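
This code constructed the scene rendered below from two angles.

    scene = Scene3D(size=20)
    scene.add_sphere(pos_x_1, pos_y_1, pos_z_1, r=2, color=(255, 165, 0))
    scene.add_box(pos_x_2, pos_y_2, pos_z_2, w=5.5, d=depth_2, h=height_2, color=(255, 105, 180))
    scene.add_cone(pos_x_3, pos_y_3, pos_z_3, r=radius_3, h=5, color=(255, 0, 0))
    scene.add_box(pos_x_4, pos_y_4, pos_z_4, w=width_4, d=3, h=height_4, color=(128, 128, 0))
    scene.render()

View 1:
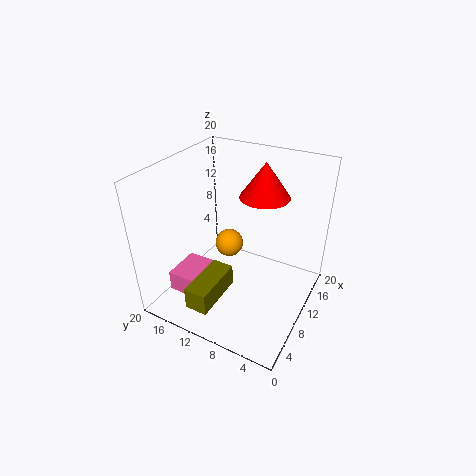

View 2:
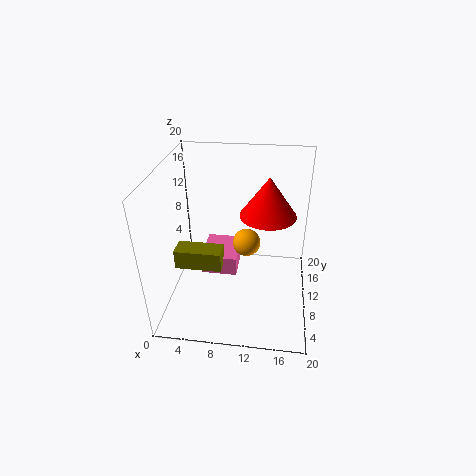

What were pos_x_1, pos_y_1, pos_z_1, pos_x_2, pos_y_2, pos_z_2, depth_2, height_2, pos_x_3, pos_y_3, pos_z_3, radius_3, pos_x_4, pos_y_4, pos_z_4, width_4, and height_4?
pos_x_1 = 11
pos_y_1 = 12
pos_z_1 = 8
pos_x_2 = 4
pos_y_2 = 11.5
pos_z_2 = 2
depth_2 = 6.5
height_2 = 3
pos_x_3 = 14
pos_y_3 = 8
pos_z_3 = 15
radius_3 = 3.5
pos_x_4 = 0.5
pos_y_4 = 9.5
pos_z_4 = 4
width_4 = 7
height_4 = 3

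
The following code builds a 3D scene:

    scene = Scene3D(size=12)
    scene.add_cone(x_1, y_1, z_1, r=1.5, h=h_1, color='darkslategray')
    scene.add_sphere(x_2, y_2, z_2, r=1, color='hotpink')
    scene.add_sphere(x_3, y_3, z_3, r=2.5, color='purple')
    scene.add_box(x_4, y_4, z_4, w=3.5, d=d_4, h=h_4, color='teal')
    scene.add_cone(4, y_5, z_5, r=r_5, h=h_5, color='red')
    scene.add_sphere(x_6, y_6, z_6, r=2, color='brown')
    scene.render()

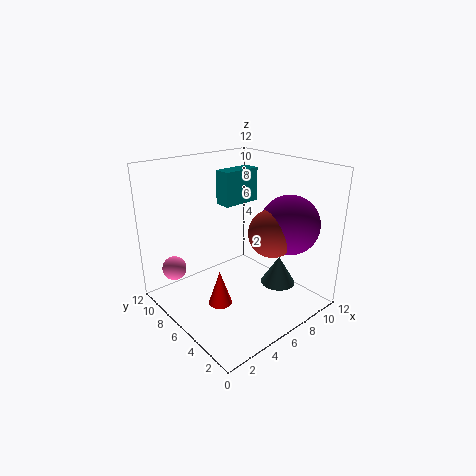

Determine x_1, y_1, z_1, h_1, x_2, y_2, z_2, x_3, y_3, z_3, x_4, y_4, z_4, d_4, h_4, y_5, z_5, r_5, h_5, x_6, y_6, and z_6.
x_1 = 9
y_1 = 4
z_1 = 1.5
h_1 = 2.5
x_2 = 1.5
y_2 = 9
z_2 = 3.5
x_3 = 9.5
y_3 = 3.5
z_3 = 7
x_4 = 6.5
y_4 = 8
z_4 = 8
d_4 = 1.5
h_4 = 3
y_5 = 6
z_5 = 0.5
r_5 = 1
h_5 = 3
x_6 = 8
y_6 = 4
z_6 = 6.5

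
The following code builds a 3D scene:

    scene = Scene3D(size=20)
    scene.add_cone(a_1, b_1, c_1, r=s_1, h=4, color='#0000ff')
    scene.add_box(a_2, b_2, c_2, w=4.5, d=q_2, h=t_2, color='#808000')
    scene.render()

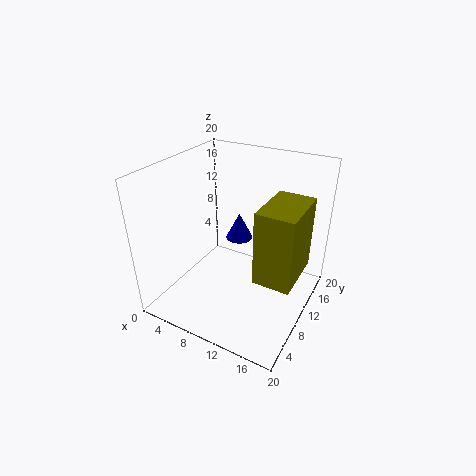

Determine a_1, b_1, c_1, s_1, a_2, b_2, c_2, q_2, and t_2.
a_1 = 8; b_1 = 14; c_1 = 7.5; s_1 = 2; a_2 = 15.5; b_2 = 3.5; c_2 = 9; q_2 = 7; t_2 = 9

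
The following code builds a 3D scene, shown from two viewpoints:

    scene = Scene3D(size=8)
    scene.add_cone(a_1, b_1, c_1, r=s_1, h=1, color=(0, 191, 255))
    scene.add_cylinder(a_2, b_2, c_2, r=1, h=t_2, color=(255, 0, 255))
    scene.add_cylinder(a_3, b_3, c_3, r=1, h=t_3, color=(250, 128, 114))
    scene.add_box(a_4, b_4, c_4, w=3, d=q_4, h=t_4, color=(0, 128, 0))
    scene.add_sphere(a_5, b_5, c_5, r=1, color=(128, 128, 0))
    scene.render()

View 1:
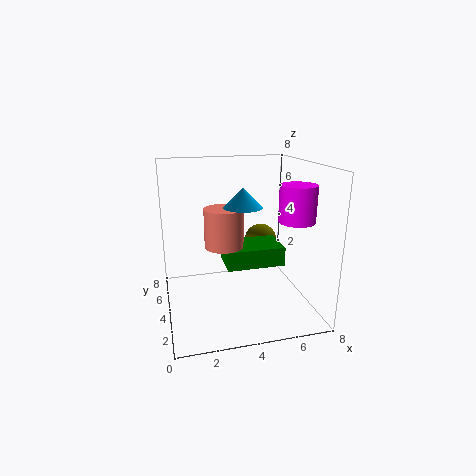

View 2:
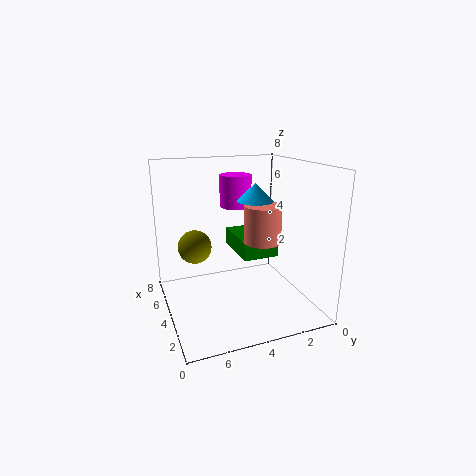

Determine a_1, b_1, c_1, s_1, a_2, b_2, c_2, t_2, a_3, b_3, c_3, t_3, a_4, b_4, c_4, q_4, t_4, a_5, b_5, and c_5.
a_1 = 4; b_1 = 3; c_1 = 6; s_1 = 1; a_2 = 7; b_2 = 3; c_2 = 5; t_2 = 2; a_3 = 3; b_3 = 3; c_3 = 4; t_3 = 2; a_4 = 3; b_4 = 2; c_4 = 3; q_4 = 2; t_4 = 1; a_5 = 6; b_5 = 6; c_5 = 3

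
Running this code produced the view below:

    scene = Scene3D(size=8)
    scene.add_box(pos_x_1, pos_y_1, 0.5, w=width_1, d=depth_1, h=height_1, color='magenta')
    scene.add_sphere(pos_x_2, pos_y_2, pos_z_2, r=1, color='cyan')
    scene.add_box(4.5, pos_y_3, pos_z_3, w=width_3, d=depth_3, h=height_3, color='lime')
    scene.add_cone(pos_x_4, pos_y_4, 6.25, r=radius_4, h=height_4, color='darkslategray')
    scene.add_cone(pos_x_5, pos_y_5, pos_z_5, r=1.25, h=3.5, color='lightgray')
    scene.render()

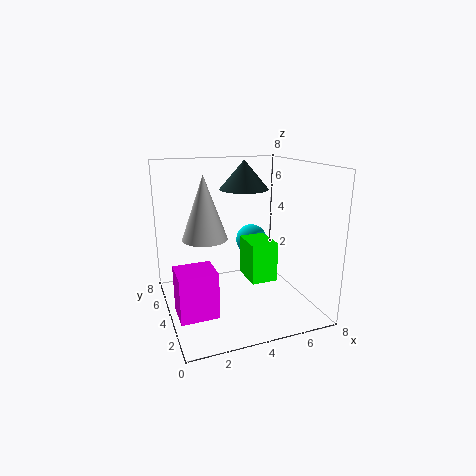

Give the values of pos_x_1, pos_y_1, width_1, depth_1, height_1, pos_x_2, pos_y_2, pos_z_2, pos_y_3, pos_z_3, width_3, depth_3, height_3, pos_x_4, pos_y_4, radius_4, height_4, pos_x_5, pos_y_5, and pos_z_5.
pos_x_1 = 0.25
pos_y_1 = 2
width_1 = 2
depth_1 = 1.75
height_1 = 2.5
pos_x_2 = 6
pos_y_2 = 6.75
pos_z_2 = 2.75
pos_y_3 = 3
pos_z_3 = 1.5
width_3 = 1.5
depth_3 = 2
height_3 = 2.25
pos_x_4 = 5.25
pos_y_4 = 6.25
radius_4 = 1.5
height_4 = 1.75
pos_x_5 = 2.25
pos_y_5 = 4.5
pos_z_5 = 4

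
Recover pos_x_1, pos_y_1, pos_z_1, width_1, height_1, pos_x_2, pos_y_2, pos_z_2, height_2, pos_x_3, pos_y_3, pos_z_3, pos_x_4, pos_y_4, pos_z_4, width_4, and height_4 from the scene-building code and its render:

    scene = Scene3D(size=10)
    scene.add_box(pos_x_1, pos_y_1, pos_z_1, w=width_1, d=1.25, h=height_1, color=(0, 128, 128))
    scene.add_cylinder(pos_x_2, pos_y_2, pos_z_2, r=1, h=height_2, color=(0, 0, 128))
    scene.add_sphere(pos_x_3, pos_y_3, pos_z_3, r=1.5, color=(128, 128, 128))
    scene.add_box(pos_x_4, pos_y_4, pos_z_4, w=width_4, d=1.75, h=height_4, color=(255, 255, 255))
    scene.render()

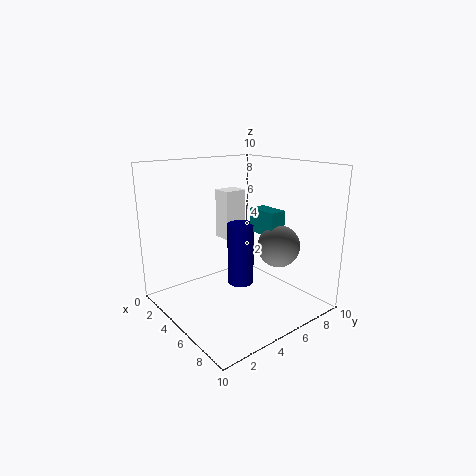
pos_x_1 = 4.25; pos_y_1 = 6.75; pos_z_1 = 5; width_1 = 2.25; height_1 = 1.75; pos_x_2 = 3.75; pos_y_2 = 6.25; pos_z_2 = 0.75; height_2 = 4.75; pos_x_3 = 6.5; pos_y_3 = 7.5; pos_z_3 = 4.25; pos_x_4 = 1.25; pos_y_4 = 5.75; pos_z_4 = 4; width_4 = 1.5; height_4 = 3.75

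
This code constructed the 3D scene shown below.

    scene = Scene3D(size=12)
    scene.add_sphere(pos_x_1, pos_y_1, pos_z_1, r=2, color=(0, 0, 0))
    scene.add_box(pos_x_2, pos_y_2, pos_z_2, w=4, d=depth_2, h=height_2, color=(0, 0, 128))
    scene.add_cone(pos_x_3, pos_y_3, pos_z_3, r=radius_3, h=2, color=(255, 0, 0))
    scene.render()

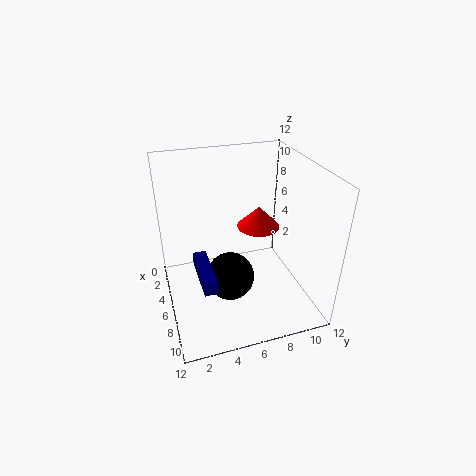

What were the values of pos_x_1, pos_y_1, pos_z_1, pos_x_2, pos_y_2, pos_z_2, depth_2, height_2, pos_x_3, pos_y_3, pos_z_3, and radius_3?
pos_x_1 = 7
pos_y_1 = 5
pos_z_1 = 3
pos_x_2 = 7
pos_y_2 = 2
pos_z_2 = 5
depth_2 = 1
height_2 = 1
pos_x_3 = 3
pos_y_3 = 9
pos_z_3 = 5
radius_3 = 2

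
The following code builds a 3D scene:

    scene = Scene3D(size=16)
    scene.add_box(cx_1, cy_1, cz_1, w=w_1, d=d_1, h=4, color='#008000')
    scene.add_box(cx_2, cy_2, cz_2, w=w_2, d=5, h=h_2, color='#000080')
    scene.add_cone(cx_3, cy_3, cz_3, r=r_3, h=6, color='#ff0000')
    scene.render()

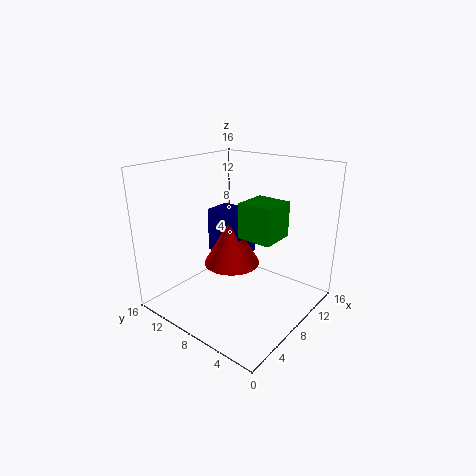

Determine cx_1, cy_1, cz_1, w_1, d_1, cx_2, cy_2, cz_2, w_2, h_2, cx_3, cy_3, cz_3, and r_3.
cx_1 = 8; cy_1 = 4; cz_1 = 8; w_1 = 4; d_1 = 4; cx_2 = 10; cy_2 = 9.5; cz_2 = 4; w_2 = 3.5; h_2 = 5.5; cx_3 = 10.5; cy_3 = 11; cz_3 = 3; r_3 = 3.5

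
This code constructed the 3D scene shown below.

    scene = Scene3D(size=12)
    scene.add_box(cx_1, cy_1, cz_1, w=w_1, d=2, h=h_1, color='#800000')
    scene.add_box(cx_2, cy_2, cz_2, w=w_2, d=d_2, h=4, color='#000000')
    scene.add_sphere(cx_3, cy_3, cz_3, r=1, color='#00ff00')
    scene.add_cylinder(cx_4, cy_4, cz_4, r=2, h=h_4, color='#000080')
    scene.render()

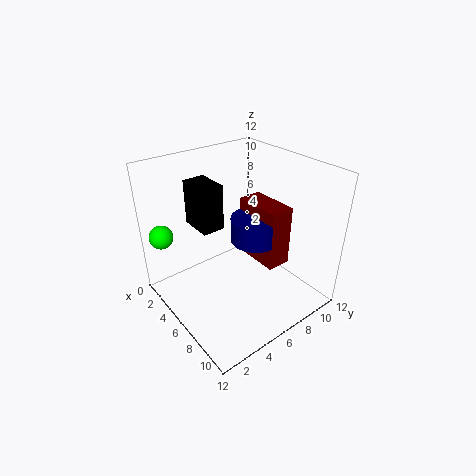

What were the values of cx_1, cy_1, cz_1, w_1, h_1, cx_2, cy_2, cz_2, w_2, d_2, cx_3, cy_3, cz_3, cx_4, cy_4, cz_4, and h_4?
cx_1 = 5; cy_1 = 7; cz_1 = 4; w_1 = 4; h_1 = 5; cx_2 = 1; cy_2 = 4; cz_2 = 6; w_2 = 3; d_2 = 2; cx_3 = 2; cy_3 = 1; cz_3 = 6; cx_4 = 7; cy_4 = 7; cz_4 = 6; h_4 = 2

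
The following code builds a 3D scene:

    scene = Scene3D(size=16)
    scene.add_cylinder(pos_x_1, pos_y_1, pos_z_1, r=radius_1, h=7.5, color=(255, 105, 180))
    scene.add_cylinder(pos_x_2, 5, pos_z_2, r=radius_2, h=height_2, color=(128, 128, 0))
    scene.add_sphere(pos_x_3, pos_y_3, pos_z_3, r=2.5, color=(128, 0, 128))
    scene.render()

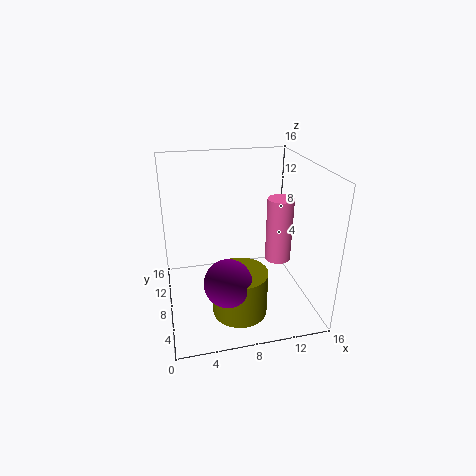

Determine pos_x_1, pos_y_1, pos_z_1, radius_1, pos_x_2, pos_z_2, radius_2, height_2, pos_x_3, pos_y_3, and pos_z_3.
pos_x_1 = 13, pos_y_1 = 8.5, pos_z_1 = 4.5, radius_1 = 1.5, pos_x_2 = 7.5, pos_z_2 = 0.5, radius_2 = 3, height_2 = 5, pos_x_3 = 6, pos_y_3 = 4, pos_z_3 = 5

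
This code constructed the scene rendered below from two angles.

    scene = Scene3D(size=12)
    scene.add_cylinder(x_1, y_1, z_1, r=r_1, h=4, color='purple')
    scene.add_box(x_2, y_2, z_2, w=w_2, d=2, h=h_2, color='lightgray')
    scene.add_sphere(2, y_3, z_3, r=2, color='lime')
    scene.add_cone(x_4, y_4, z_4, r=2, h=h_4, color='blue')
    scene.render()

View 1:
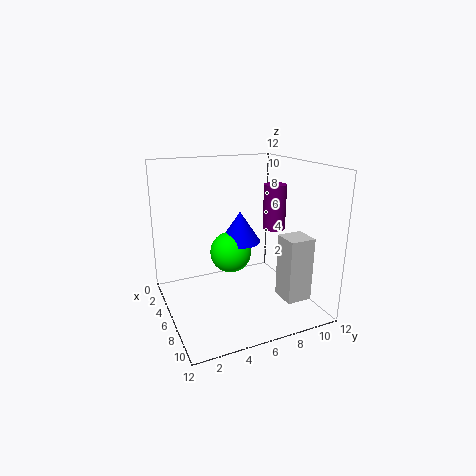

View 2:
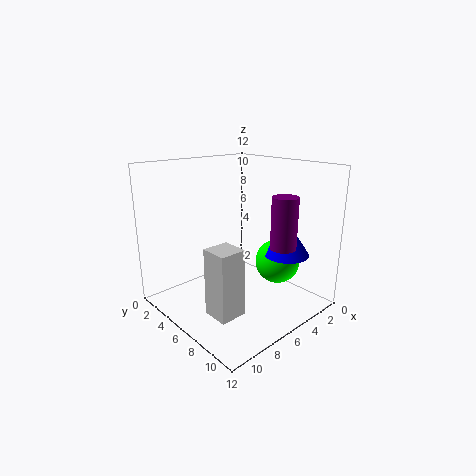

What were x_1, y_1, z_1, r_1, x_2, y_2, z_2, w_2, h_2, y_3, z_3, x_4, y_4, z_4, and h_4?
x_1 = 5, y_1 = 10, z_1 = 6, r_1 = 1, x_2 = 9, y_2 = 8, z_2 = 2, w_2 = 2, h_2 = 5, y_3 = 7, z_3 = 3, x_4 = 2, y_4 = 8, z_4 = 4, h_4 = 3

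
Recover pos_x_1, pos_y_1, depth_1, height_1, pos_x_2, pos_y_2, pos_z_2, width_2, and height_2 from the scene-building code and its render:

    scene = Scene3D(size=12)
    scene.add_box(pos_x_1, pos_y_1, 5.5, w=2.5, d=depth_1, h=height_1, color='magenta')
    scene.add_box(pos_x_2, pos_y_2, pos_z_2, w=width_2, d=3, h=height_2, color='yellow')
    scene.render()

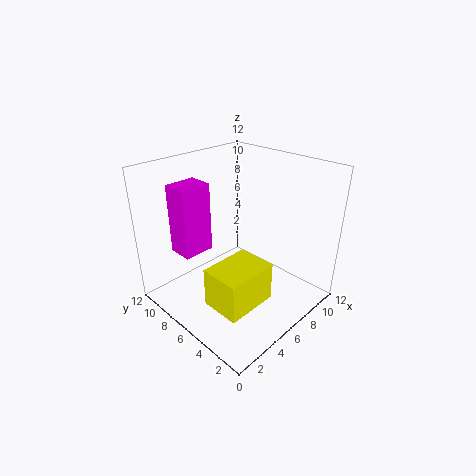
pos_x_1 = 1.5, pos_y_1 = 7, depth_1 = 2, height_1 = 5.5, pos_x_2 = 1, pos_y_2 = 1.5, pos_z_2 = 3, width_2 = 4, height_2 = 3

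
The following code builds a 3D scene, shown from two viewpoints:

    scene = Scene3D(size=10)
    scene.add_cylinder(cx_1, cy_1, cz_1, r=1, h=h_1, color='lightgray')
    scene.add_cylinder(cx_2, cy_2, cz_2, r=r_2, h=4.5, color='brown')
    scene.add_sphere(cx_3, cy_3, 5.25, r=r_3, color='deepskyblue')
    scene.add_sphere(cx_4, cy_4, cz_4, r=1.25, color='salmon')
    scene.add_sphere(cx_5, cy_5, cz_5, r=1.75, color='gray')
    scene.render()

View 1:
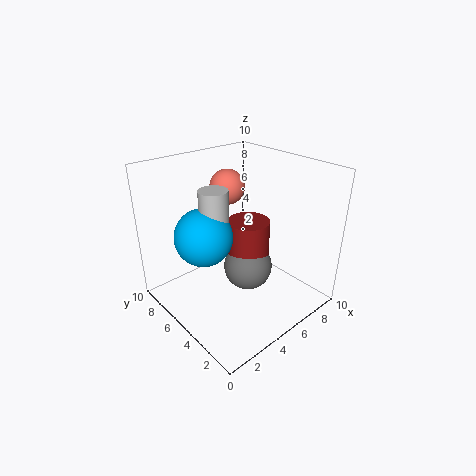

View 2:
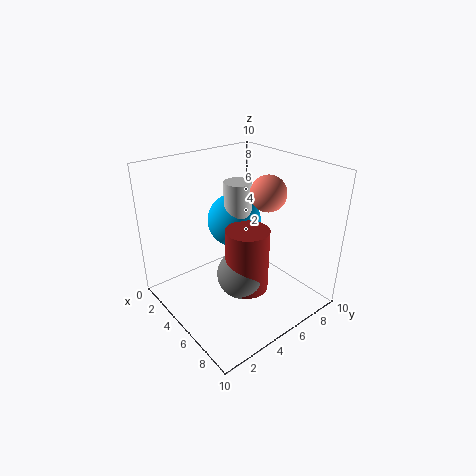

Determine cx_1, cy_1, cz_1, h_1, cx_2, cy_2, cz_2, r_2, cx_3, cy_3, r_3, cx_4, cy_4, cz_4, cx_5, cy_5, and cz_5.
cx_1 = 3.75, cy_1 = 6, cz_1 = 5, h_1 = 3.5, cx_2 = 6, cy_2 = 5, cz_2 = 1.5, r_2 = 1.5, cx_3 = 3, cy_3 = 6.25, r_3 = 2, cx_4 = 5.75, cy_4 = 7, cz_4 = 8, cx_5 = 5.75, cy_5 = 4.75, cz_5 = 2.5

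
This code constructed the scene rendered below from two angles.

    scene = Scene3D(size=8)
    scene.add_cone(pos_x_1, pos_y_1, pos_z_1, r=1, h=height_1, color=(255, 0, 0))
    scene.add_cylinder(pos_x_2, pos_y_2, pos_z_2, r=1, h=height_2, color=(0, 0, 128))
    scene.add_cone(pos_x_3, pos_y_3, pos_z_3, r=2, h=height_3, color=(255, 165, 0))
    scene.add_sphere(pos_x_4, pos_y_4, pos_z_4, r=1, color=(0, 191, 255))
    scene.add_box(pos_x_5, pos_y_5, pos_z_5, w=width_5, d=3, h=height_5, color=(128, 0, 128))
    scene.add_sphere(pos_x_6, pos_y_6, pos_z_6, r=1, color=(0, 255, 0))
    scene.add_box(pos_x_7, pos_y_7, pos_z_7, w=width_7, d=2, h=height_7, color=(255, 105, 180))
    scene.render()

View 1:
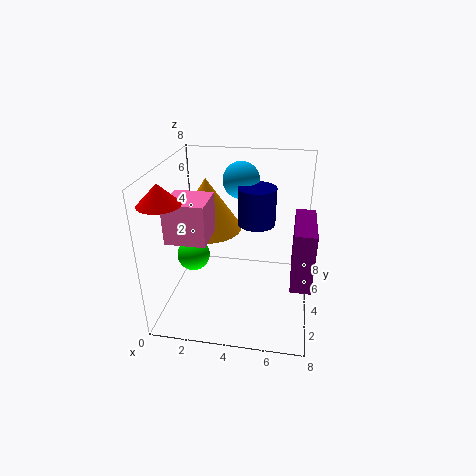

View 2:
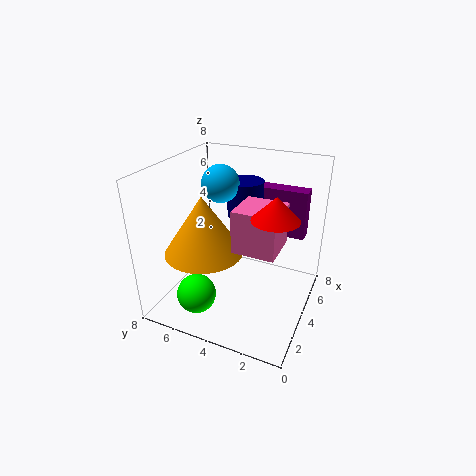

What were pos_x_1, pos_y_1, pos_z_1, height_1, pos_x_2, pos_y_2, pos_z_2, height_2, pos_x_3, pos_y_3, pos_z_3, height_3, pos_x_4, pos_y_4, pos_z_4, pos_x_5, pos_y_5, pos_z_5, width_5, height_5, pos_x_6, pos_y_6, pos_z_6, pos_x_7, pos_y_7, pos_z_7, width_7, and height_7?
pos_x_1 = 1
pos_y_1 = 1
pos_z_1 = 7
height_1 = 1
pos_x_2 = 5
pos_y_2 = 4
pos_z_2 = 5
height_2 = 2
pos_x_3 = 2
pos_y_3 = 5
pos_z_3 = 4
height_3 = 3
pos_x_4 = 4
pos_y_4 = 5
pos_z_4 = 7
pos_x_5 = 7
pos_y_5 = 1
pos_z_5 = 3
width_5 = 1
height_5 = 3
pos_x_6 = 1
pos_y_6 = 5
pos_z_6 = 2
pos_x_7 = 1
pos_y_7 = 1
pos_z_7 = 5
width_7 = 2
height_7 = 2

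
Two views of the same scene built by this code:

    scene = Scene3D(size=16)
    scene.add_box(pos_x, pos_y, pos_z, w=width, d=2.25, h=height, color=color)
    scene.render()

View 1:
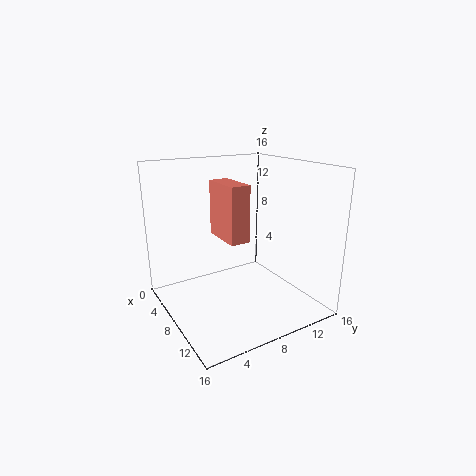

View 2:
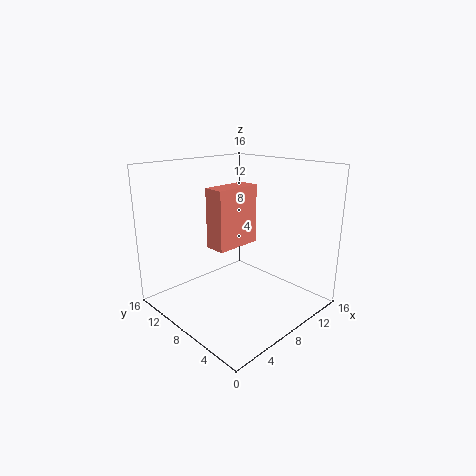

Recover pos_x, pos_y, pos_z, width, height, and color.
pos_x = 4.25
pos_y = 6.5
pos_z = 7.75
width = 5
height = 6.25
color = 'salmon'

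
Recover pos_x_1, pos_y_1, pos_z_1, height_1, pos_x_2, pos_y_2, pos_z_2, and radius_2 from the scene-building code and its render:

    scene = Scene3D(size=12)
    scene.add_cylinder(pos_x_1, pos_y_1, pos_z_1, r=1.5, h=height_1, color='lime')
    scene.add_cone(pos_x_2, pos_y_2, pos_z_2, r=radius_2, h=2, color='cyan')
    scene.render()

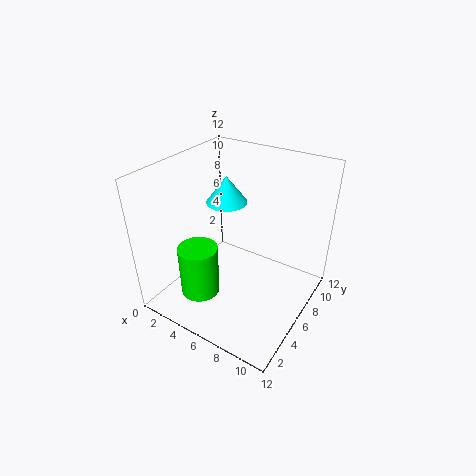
pos_x_1 = 5, pos_y_1 = 2, pos_z_1 = 3, height_1 = 4, pos_x_2 = 6, pos_y_2 = 4.5, pos_z_2 = 10, radius_2 = 1.5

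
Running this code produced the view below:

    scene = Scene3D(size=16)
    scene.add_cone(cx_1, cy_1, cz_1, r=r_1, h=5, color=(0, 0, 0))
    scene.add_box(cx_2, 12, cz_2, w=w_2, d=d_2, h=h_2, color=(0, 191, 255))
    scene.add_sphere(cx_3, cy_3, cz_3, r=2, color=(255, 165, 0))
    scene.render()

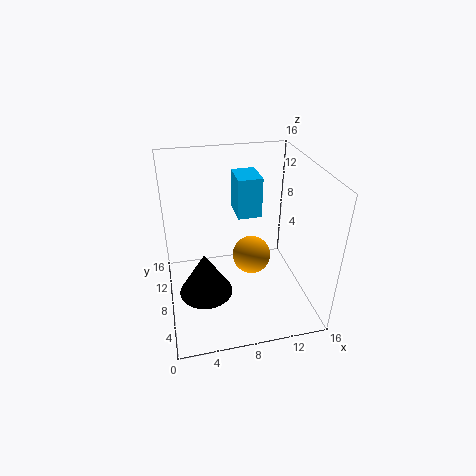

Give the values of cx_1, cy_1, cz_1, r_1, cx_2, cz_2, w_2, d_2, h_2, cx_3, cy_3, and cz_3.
cx_1 = 4; cy_1 = 7; cz_1 = 2; r_1 = 3; cx_2 = 9; cz_2 = 8; w_2 = 3; d_2 = 4; h_2 = 5; cx_3 = 9; cy_3 = 6; cz_3 = 7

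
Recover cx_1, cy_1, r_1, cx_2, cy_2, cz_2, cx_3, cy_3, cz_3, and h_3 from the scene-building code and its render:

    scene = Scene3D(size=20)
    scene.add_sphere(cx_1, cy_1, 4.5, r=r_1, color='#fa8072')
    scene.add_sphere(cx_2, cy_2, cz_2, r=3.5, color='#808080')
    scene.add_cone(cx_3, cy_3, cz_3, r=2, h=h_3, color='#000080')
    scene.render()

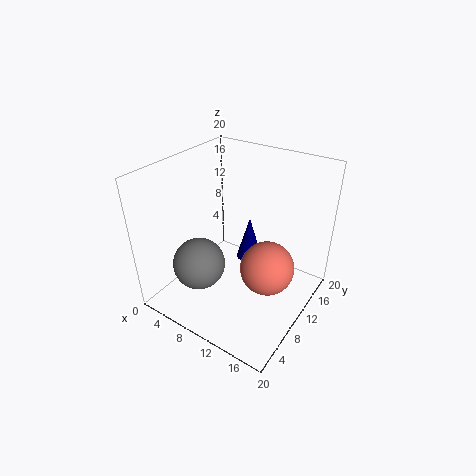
cx_1 = 13.5; cy_1 = 12.5; r_1 = 4; cx_2 = 7; cy_2 = 5; cz_2 = 7.5; cx_3 = 8.5; cy_3 = 15.5; cz_3 = 3; h_3 = 7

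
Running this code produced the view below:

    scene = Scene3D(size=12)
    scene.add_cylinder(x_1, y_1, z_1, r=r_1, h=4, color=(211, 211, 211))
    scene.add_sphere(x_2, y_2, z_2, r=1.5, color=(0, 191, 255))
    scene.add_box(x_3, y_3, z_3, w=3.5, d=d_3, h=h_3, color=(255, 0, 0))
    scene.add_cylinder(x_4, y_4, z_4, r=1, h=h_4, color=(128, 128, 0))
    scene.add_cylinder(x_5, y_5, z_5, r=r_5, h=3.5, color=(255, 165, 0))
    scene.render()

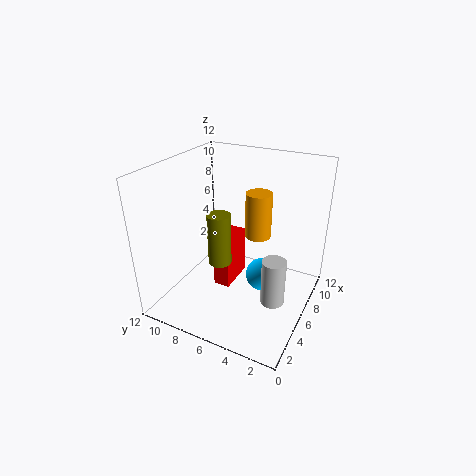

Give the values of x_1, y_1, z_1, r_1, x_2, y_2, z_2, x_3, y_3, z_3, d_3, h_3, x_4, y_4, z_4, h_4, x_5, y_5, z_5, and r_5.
x_1 = 5.5; y_1 = 2.5; z_1 = 1; r_1 = 1; x_2 = 8; y_2 = 4.5; z_2 = 1.5; x_3 = 6; y_3 = 7; z_3 = 0.5; d_3 = 1.5; h_3 = 4.5; x_4 = 5.5; y_4 = 7.5; z_4 = 3.5; h_4 = 4.5; x_5 = 5.5; y_5 = 4; z_5 = 7; r_5 = 1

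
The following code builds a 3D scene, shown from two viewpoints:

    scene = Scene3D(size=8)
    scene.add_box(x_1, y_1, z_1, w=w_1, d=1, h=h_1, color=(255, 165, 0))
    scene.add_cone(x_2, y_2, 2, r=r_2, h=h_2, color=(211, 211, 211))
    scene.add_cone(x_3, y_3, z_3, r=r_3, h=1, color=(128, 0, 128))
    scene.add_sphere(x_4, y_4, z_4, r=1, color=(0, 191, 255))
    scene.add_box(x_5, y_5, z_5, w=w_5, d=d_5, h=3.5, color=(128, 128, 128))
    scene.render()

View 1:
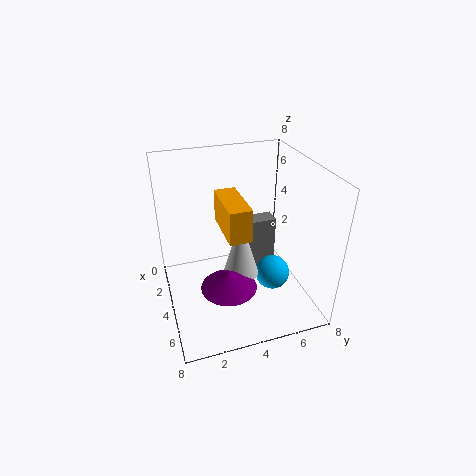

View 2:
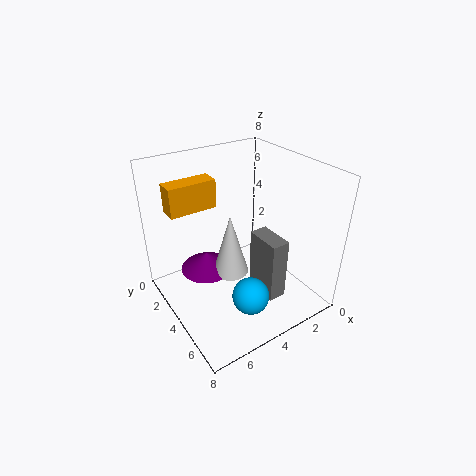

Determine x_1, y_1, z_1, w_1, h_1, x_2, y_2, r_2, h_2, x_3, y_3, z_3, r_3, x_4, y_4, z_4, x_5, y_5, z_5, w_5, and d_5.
x_1 = 5, y_1 = 2.5, z_1 = 6, w_1 = 2.5, h_1 = 1.5, x_2 = 4.5, y_2 = 4, r_2 = 1, h_2 = 3.5, x_3 = 5.5, y_3 = 3, z_3 = 2, r_3 = 1.5, x_4 = 4.5, y_4 = 6, z_4 = 1.5, x_5 = 2.5, y_5 = 4.5, z_5 = 1, w_5 = 1, d_5 = 2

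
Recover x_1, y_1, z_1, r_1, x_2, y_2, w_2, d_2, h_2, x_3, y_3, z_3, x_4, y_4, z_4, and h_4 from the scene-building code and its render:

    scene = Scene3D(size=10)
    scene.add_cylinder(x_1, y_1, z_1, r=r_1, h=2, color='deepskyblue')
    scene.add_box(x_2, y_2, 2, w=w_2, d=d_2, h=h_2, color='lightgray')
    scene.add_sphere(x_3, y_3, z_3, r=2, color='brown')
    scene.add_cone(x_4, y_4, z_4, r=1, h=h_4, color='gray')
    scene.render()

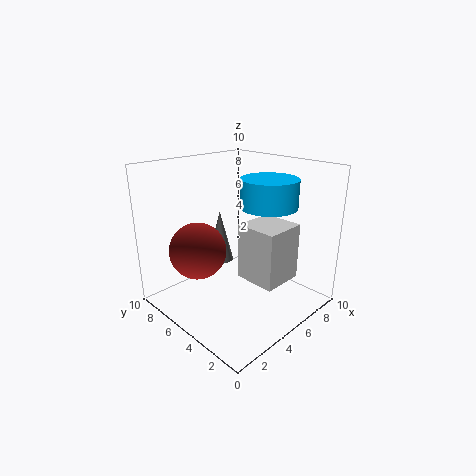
x_1 = 7, y_1 = 4, z_1 = 7, r_1 = 2, x_2 = 5, y_2 = 2, w_2 = 3, d_2 = 3, h_2 = 4, x_3 = 3, y_3 = 7, z_3 = 4, x_4 = 6, y_4 = 8, z_4 = 2, h_4 = 4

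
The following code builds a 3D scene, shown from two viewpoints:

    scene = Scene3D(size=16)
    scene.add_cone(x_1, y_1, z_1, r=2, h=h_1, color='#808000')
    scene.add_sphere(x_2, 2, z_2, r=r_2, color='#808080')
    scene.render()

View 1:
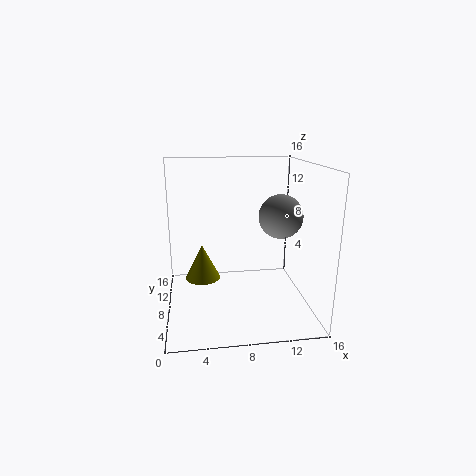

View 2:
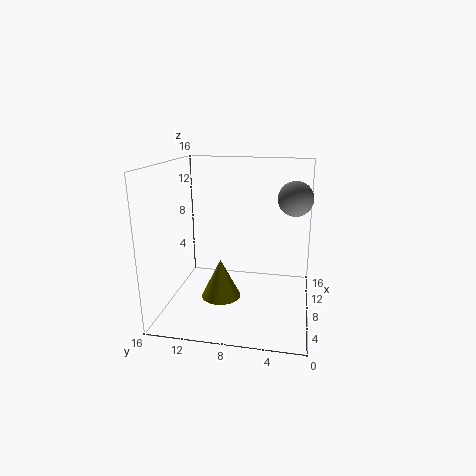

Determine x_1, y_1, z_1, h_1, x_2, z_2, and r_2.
x_1 = 4
y_1 = 9
z_1 = 3
h_1 = 4
x_2 = 11
z_2 = 12
r_2 = 2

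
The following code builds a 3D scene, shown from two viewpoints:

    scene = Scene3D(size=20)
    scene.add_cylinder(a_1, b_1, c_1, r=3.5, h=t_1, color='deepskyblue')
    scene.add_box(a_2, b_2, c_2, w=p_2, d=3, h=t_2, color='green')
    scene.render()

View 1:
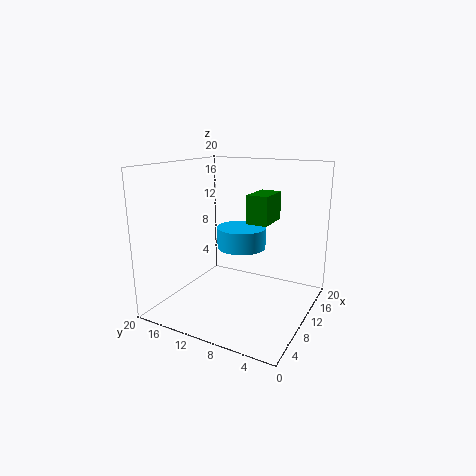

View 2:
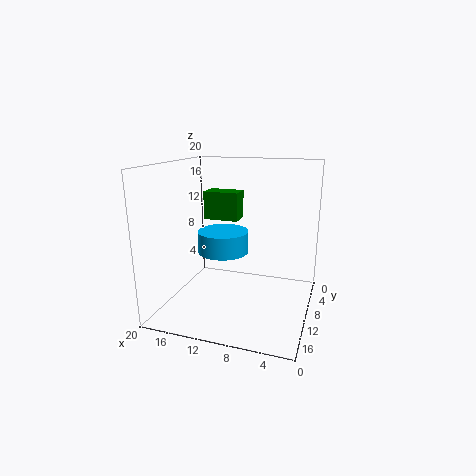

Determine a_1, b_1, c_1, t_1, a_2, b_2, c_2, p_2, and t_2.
a_1 = 12, b_1 = 10.5, c_1 = 8, t_1 = 3, a_2 = 10.5, b_2 = 6, c_2 = 12, p_2 = 5, t_2 = 4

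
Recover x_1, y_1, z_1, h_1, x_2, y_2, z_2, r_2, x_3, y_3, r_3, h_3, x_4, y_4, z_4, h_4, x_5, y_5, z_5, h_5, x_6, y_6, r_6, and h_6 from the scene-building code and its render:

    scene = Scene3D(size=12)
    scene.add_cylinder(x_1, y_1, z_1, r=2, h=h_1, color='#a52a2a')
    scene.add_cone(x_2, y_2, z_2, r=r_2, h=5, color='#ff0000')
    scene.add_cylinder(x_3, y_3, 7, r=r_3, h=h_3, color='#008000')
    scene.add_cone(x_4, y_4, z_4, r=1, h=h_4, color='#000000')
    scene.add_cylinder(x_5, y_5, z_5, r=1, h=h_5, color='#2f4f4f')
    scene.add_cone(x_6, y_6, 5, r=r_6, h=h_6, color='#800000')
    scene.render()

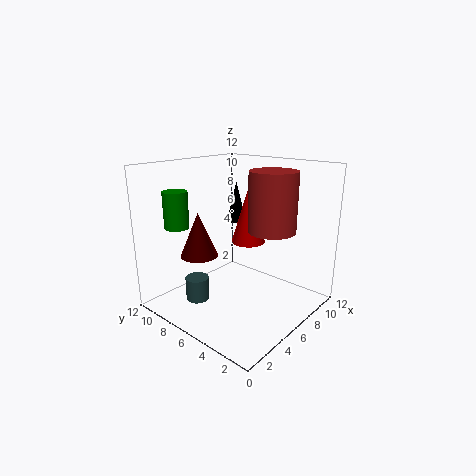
x_1 = 8, y_1 = 4, z_1 = 6.5, h_1 = 5, x_2 = 8, y_2 = 6.5, z_2 = 5, r_2 = 1.5, x_3 = 2.5, y_3 = 9.5, r_3 = 1, h_3 = 3, x_4 = 11, y_4 = 10.5, z_4 = 5.5, h_4 = 4, x_5 = 3.5, y_5 = 8.5, z_5 = 0.5, h_5 = 2, x_6 = 3, y_6 = 7.5, r_6 = 1.5, h_6 = 3.5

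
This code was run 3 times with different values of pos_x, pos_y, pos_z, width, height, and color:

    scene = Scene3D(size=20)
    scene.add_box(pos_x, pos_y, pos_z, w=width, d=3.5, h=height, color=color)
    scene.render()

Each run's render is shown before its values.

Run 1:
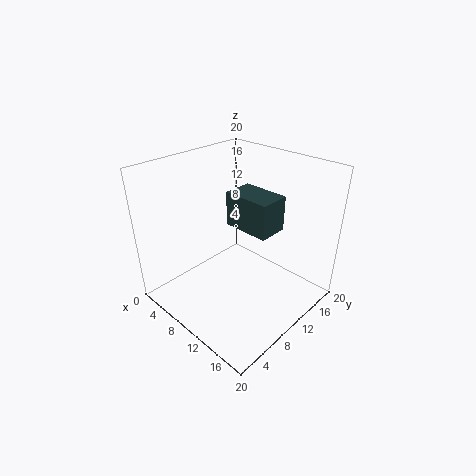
pos_x = 12.5; pos_y = 5.5; pos_z = 15; width = 5.5; height = 4; color = 'darkslategray'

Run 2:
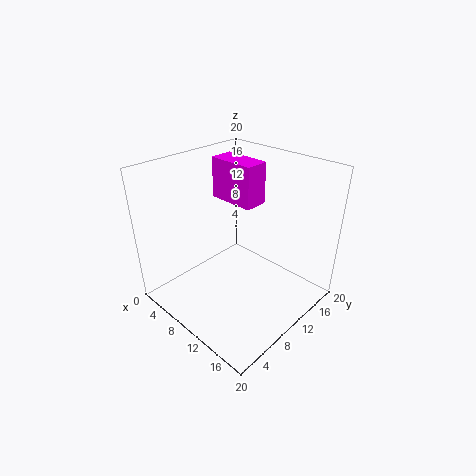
pos_x = 3; pos_y = 12; pos_z = 13.5; width = 7; height = 6; color = 'magenta'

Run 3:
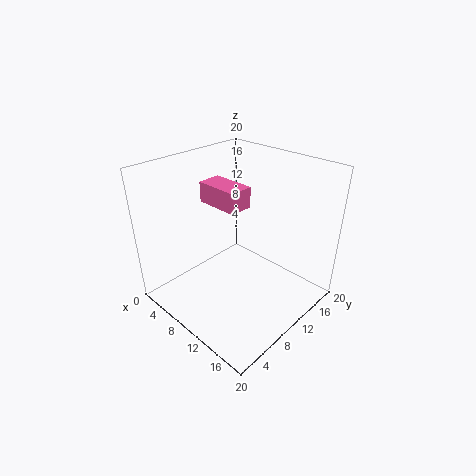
pos_x = 3; pos_y = 9.5; pos_z = 13.5; width = 6.5; height = 3; color = 'hotpink'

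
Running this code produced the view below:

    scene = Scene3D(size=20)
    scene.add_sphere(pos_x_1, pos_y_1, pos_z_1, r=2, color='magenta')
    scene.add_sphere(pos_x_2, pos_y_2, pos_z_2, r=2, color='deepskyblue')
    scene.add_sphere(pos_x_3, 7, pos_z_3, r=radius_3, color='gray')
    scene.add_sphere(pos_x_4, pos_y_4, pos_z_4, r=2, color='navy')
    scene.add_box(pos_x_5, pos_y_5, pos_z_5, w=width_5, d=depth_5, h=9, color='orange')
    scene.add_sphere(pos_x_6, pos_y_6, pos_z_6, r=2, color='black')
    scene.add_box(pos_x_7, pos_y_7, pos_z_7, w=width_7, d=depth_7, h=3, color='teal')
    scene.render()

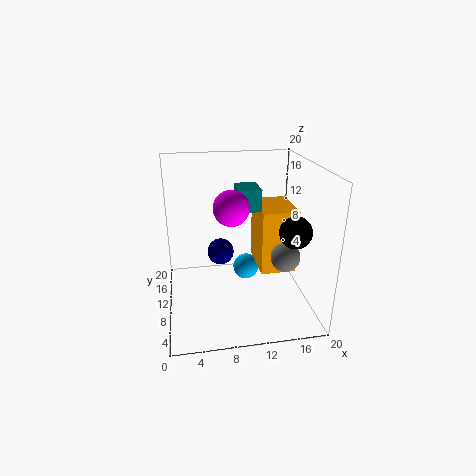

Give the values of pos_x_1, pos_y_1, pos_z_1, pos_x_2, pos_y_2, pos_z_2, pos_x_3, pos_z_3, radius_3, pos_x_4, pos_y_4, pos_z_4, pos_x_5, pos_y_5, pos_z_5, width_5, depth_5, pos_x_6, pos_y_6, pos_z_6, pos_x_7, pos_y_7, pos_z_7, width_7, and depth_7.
pos_x_1 = 8, pos_y_1 = 3, pos_z_1 = 17, pos_x_2 = 12, pos_y_2 = 14, pos_z_2 = 3, pos_x_3 = 16, pos_z_3 = 8, radius_3 = 2, pos_x_4 = 8, pos_y_4 = 14, pos_z_4 = 6, pos_x_5 = 13, pos_y_5 = 8, pos_z_5 = 5, width_5 = 5, depth_5 = 7, pos_x_6 = 16, pos_y_6 = 4, pos_z_6 = 13, pos_x_7 = 10, pos_y_7 = 9, pos_z_7 = 14, width_7 = 3, depth_7 = 4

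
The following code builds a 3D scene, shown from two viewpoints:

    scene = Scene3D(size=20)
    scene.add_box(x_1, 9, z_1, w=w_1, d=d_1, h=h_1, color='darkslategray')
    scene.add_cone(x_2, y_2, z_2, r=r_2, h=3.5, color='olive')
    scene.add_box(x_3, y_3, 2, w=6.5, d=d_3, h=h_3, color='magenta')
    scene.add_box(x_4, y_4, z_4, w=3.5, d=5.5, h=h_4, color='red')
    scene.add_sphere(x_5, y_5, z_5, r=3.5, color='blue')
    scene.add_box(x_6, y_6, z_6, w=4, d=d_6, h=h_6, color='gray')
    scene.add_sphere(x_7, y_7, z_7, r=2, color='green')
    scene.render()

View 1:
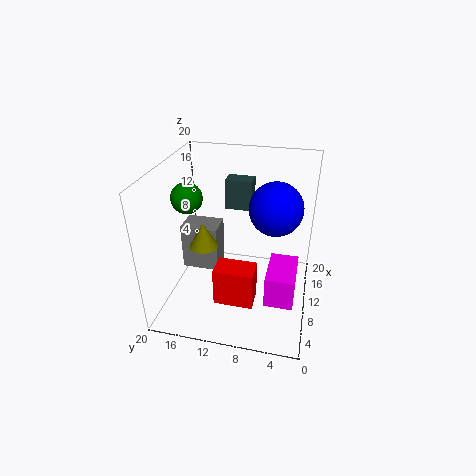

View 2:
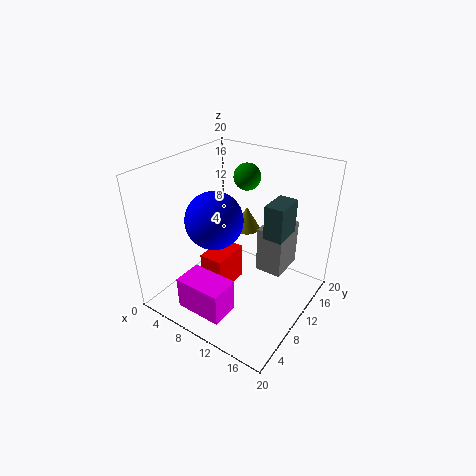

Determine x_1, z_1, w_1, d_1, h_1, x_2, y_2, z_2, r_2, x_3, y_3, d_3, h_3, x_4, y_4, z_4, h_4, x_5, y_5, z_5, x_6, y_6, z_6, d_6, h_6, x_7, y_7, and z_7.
x_1 = 14.5; z_1 = 12; w_1 = 2.5; d_1 = 4; h_1 = 4.5; x_2 = 8.5; y_2 = 14.5; z_2 = 9; r_2 = 2; x_3 = 6; y_3 = 1.5; d_3 = 4; h_3 = 4.5; x_4 = 5.5; y_4 = 7; z_4 = 1.5; h_4 = 5.5; x_5 = 10; y_5 = 5; z_5 = 15; x_6 = 11; y_6 = 13.5; z_6 = 3; d_6 = 5.5; h_6 = 7; x_7 = 7.5; y_7 = 16; z_7 = 16.5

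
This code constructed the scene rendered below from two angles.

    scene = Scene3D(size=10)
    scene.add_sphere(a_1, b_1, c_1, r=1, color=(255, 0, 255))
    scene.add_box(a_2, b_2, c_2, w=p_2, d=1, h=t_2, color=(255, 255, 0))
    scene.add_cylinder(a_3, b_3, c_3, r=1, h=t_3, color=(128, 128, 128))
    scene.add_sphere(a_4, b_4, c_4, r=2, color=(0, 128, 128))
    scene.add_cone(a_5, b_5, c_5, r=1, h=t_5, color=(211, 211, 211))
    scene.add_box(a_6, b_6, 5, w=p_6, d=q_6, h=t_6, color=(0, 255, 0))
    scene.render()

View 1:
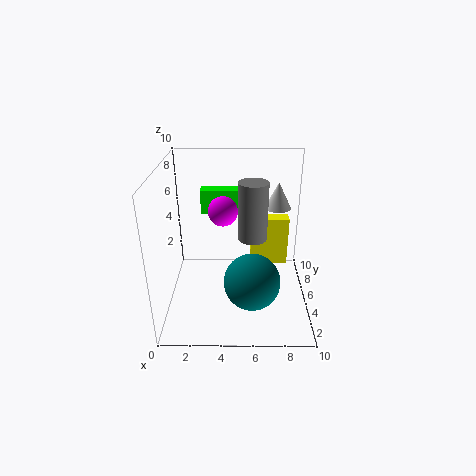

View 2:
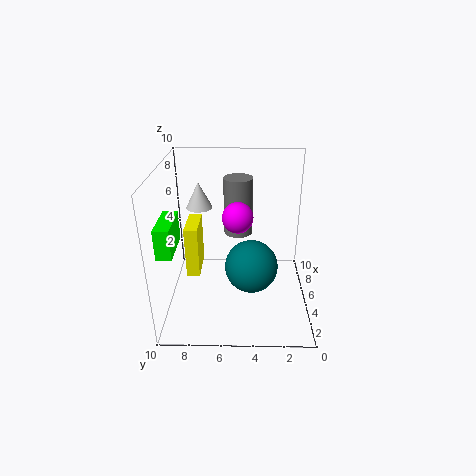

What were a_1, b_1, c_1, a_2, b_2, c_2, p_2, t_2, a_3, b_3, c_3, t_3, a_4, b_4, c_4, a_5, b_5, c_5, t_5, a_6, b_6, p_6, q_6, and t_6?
a_1 = 4
b_1 = 5
c_1 = 7
a_2 = 6
b_2 = 8
c_2 = 1
p_2 = 3
t_2 = 4
a_3 = 6
b_3 = 5
c_3 = 5
t_3 = 4
a_4 = 6
b_4 = 4
c_4 = 2
a_5 = 8
b_5 = 8
c_5 = 6
t_5 = 2
a_6 = 2
b_6 = 9
p_6 = 3
q_6 = 1
t_6 = 2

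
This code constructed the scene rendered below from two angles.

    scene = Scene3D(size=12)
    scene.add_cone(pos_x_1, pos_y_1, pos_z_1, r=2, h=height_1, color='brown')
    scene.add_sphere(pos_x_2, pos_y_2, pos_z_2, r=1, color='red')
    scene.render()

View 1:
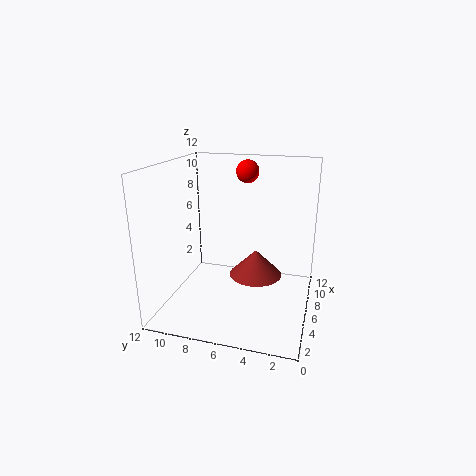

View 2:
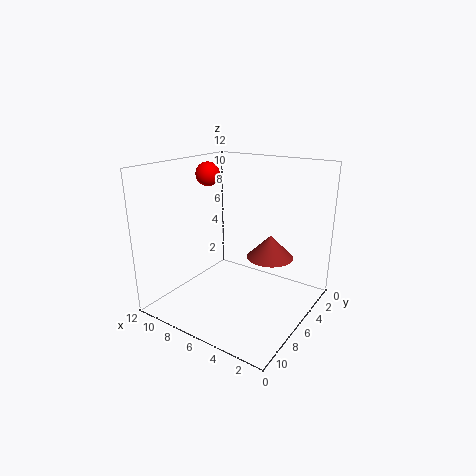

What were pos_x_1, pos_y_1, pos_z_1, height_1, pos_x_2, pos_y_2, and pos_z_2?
pos_x_1 = 4
pos_y_1 = 4
pos_z_1 = 4
height_1 = 2
pos_x_2 = 9
pos_y_2 = 6
pos_z_2 = 11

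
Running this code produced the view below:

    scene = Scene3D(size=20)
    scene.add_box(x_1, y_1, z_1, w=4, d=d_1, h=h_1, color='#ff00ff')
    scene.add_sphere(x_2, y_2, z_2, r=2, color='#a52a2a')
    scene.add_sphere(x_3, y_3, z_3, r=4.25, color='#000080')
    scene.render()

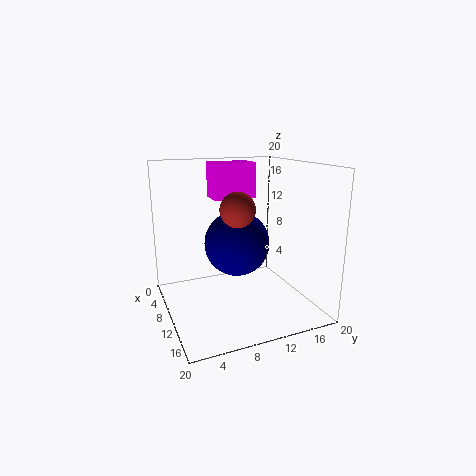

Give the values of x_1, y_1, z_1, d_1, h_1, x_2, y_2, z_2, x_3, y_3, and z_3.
x_1 = 4.25, y_1 = 7.5, z_1 = 15, d_1 = 6, h_1 = 5, x_2 = 17, y_2 = 7, z_2 = 15.75, x_3 = 12, y_3 = 9, z_3 = 10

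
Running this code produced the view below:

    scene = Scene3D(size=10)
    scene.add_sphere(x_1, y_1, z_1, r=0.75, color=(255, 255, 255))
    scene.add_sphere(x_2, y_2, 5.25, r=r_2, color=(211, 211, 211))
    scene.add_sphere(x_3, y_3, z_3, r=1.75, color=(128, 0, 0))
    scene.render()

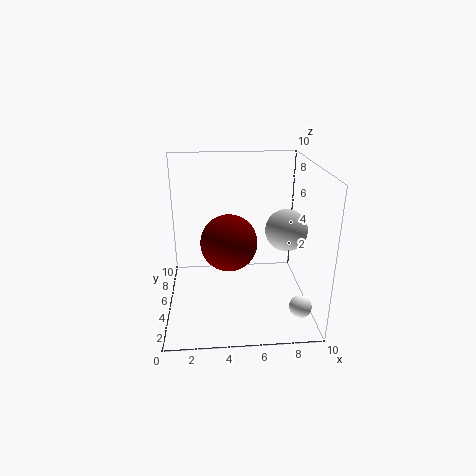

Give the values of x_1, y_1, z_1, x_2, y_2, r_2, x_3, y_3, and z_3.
x_1 = 9
y_1 = 2.25
z_1 = 1
x_2 = 8.5
y_2 = 5.5
r_2 = 1.5
x_3 = 4.25
y_3 = 2.75
z_3 = 5.75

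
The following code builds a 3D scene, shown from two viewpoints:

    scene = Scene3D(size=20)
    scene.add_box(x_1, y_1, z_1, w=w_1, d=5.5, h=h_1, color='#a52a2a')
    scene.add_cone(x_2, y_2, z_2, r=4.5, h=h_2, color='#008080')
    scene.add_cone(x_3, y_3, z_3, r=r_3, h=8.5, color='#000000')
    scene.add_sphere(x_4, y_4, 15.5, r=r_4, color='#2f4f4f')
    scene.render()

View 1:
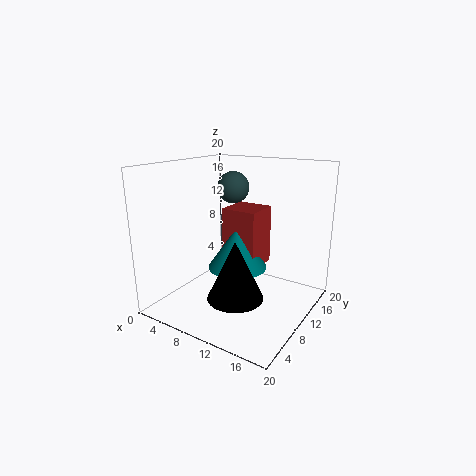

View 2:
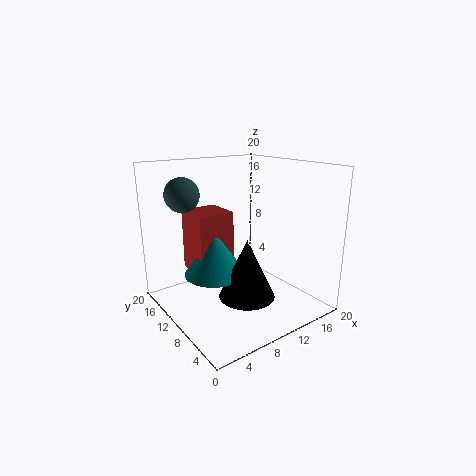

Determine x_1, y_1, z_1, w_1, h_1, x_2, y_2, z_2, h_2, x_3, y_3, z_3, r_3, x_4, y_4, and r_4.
x_1 = 5.5, y_1 = 12.5, z_1 = 4, w_1 = 5.5, h_1 = 9, x_2 = 8, y_2 = 13, z_2 = 4, h_2 = 6.5, x_3 = 10.5, y_3 = 8.5, z_3 = 1.5, r_3 = 4, x_4 = 5, y_4 = 16.5, r_4 = 2.5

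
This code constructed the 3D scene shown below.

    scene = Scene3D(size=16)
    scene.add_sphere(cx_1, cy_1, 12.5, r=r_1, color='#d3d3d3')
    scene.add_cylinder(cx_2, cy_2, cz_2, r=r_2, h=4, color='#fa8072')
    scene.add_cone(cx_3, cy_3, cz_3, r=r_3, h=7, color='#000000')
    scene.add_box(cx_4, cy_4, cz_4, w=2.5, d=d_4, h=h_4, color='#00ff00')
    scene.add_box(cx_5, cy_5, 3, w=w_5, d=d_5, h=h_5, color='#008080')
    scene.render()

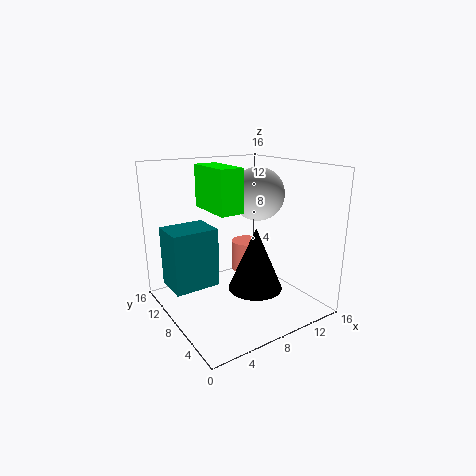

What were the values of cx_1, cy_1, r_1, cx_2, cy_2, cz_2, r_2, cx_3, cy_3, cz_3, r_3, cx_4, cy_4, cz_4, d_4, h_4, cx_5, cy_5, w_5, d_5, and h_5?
cx_1 = 11
cy_1 = 8.5
r_1 = 3
cx_2 = 13
cy_2 = 13.5
cz_2 = 1
r_2 = 2
cx_3 = 9
cy_3 = 6
cz_3 = 2.5
r_3 = 3
cx_4 = 4.5
cy_4 = 5.5
cz_4 = 11.5
d_4 = 5.5
h_4 = 4.5
cx_5 = 0.5
cy_5 = 8
w_5 = 5
d_5 = 4
h_5 = 6.5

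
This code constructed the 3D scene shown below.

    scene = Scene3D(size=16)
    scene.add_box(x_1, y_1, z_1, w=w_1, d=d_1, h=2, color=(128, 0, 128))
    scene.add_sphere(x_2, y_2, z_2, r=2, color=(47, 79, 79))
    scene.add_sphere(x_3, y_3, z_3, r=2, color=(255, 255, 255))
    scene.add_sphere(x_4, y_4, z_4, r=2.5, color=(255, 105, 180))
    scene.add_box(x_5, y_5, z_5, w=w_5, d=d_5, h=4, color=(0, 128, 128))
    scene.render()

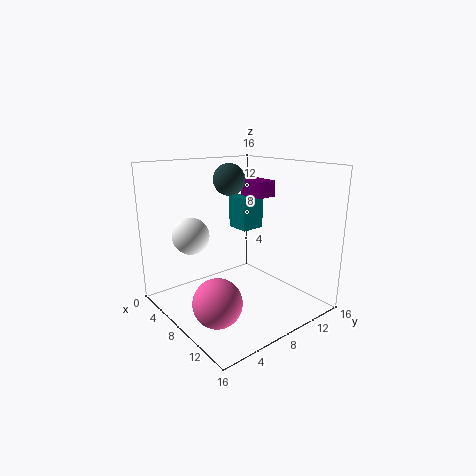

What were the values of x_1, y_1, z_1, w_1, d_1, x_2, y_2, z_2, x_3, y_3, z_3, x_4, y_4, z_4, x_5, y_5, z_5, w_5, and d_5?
x_1 = 3, y_1 = 12.5, z_1 = 11.5, w_1 = 3.5, d_1 = 2.5, x_2 = 2.5, y_2 = 11, z_2 = 13.5, x_3 = 5.5, y_3 = 3.5, z_3 = 8.5, x_4 = 11, y_4 = 3, z_4 = 3, x_5 = 2.5, y_5 = 11, z_5 = 7.5, w_5 = 3, d_5 = 3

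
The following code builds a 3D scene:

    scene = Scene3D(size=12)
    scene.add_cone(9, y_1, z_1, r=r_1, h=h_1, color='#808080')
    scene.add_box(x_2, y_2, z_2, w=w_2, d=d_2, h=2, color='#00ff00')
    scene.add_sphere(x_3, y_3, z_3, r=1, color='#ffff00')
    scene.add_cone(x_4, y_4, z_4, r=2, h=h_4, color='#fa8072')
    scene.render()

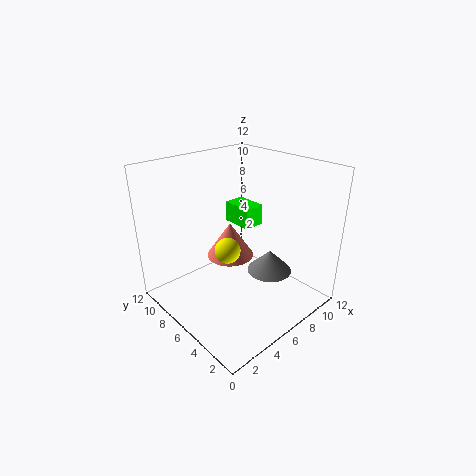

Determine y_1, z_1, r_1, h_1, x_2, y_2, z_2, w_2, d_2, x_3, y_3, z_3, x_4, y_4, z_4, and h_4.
y_1 = 5, z_1 = 2, r_1 = 2, h_1 = 2, x_2 = 9, y_2 = 8, z_2 = 5, w_2 = 2, d_2 = 3, x_3 = 4, y_3 = 5, z_3 = 6, x_4 = 6, y_4 = 7, z_4 = 4, h_4 = 3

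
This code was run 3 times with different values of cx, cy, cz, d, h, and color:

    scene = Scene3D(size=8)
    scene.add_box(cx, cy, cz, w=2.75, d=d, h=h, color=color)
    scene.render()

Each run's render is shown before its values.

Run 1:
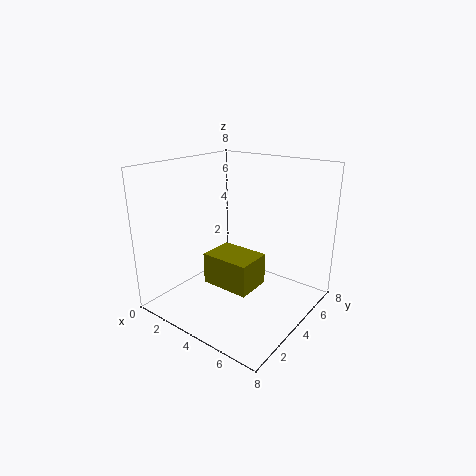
cx = 2.75
cy = 2.5
cz = 1.5
d = 2
h = 1.75
color = 'olive'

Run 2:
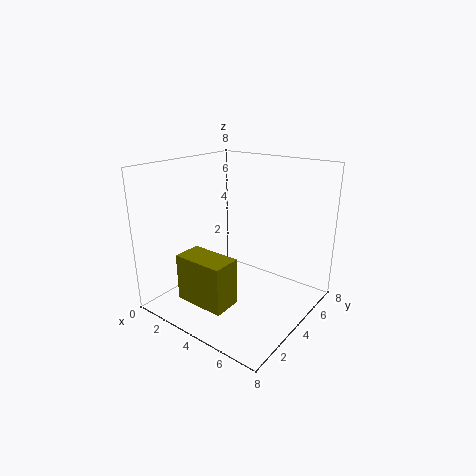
cx = 2.5
cy = 0.75
cz = 1.25
d = 1.5
h = 2.5
color = 'olive'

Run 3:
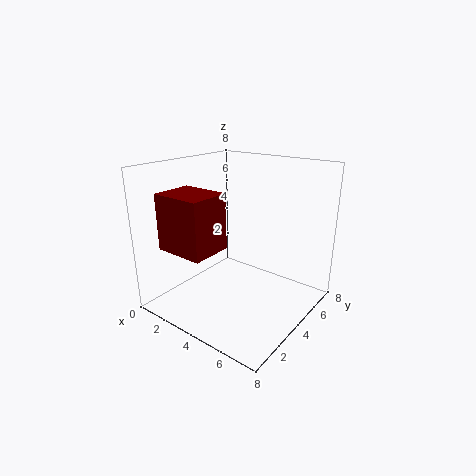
cx = 1.25
cy = 0.75
cz = 3.75
d = 2.25
h = 3
color = 'maroon'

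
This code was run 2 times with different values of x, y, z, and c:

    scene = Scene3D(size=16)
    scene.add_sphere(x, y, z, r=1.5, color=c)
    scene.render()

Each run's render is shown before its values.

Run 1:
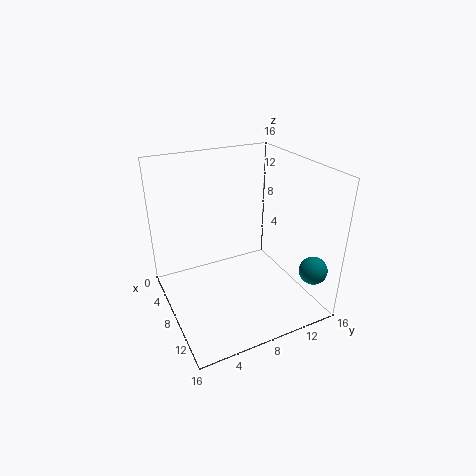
x = 14
y = 14
z = 5.5
c = 'teal'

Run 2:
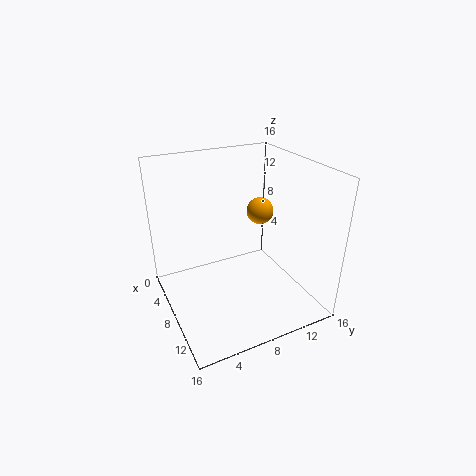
x = 7.5
y = 11
z = 10.5
c = 'orange'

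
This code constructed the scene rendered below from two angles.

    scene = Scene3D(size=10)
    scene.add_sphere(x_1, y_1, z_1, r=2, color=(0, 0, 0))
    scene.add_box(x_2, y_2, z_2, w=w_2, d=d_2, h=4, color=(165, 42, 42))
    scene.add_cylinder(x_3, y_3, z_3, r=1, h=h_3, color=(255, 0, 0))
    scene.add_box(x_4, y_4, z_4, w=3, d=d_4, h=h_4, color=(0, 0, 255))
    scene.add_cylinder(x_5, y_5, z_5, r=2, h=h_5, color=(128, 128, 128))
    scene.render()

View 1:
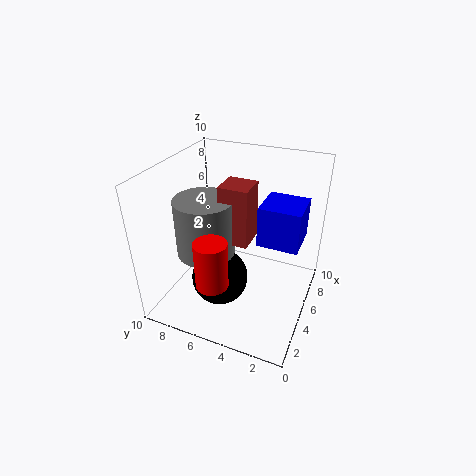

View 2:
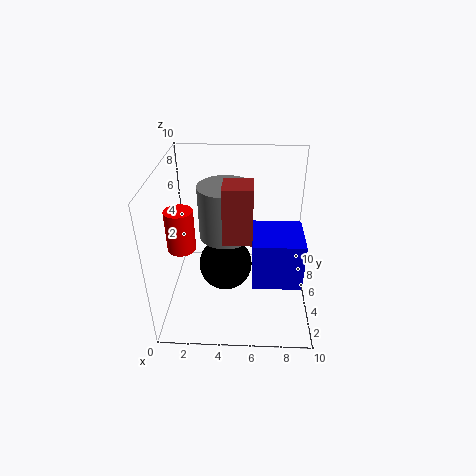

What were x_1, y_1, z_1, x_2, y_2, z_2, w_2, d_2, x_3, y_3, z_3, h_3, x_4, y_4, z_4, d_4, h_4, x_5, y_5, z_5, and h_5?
x_1 = 4
y_1 = 6
z_1 = 2
x_2 = 4
y_2 = 4
z_2 = 5
w_2 = 2
d_2 = 2
x_3 = 1
y_3 = 5
z_3 = 4
h_3 = 3
x_4 = 6
y_4 = 1
z_4 = 4
d_4 = 3
h_4 = 3
x_5 = 4
y_5 = 7
z_5 = 4
h_5 = 4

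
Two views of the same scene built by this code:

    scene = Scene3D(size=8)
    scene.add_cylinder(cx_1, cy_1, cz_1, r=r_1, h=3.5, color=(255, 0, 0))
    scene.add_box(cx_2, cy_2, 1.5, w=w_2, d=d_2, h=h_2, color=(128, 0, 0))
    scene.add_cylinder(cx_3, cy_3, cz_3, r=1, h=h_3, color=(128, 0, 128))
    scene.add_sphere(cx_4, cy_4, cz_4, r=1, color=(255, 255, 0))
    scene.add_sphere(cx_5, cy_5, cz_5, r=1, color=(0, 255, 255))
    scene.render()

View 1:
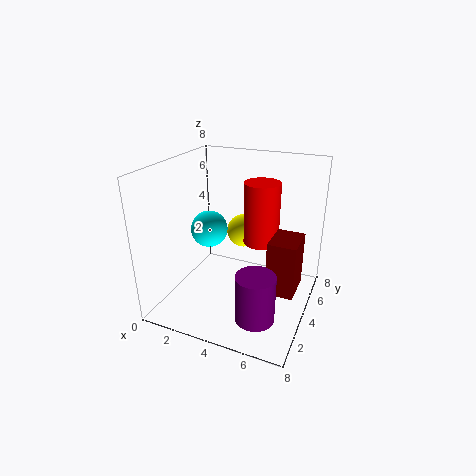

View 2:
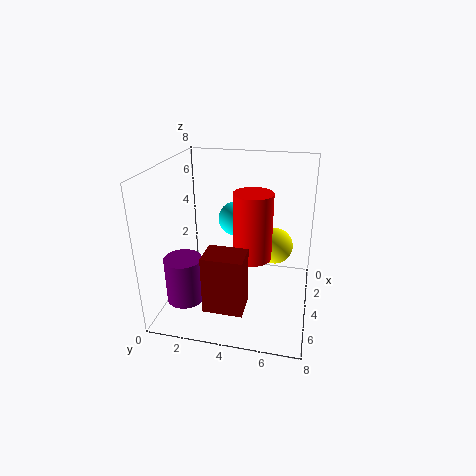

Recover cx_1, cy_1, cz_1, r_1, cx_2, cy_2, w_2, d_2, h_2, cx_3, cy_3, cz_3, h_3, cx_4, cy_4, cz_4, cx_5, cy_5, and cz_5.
cx_1 = 5, cy_1 = 5, cz_1 = 3.5, r_1 = 1, cx_2 = 6, cy_2 = 3, w_2 = 1.5, d_2 = 2, h_2 = 3, cx_3 = 6, cy_3 = 1.5, cz_3 = 1, h_3 = 2.5, cx_4 = 3.5, cy_4 = 6, cz_4 = 3.5, cx_5 = 2.5, cy_5 = 3.5, cz_5 = 4.5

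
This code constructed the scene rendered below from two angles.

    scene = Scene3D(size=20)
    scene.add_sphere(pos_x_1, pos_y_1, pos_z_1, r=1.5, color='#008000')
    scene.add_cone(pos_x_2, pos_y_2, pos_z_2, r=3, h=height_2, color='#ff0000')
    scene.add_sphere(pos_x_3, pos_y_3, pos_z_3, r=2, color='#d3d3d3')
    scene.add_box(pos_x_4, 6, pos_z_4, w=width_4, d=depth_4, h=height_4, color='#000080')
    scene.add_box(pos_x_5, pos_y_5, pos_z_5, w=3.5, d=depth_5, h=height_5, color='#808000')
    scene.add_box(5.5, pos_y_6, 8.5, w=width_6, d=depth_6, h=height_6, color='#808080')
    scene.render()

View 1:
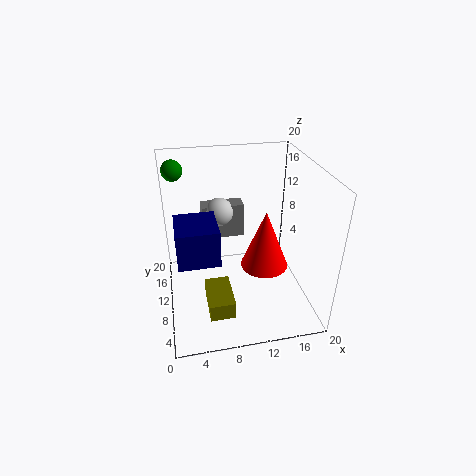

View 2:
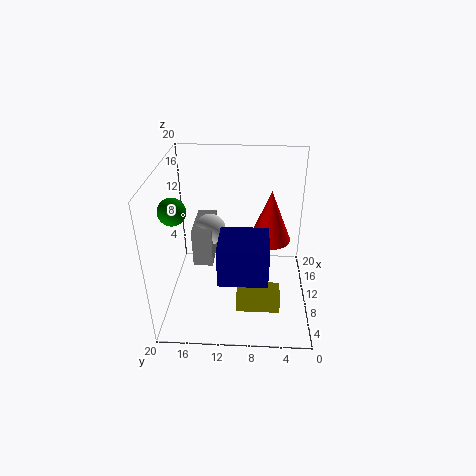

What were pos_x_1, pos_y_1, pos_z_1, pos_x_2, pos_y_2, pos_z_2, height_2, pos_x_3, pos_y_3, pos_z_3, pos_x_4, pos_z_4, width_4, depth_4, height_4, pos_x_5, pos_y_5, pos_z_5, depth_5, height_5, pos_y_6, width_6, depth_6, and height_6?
pos_x_1 = 2
pos_y_1 = 16.5
pos_z_1 = 18
pos_x_2 = 12.5
pos_y_2 = 5.5
pos_z_2 = 8.5
height_2 = 7.5
pos_x_3 = 8
pos_y_3 = 13.5
pos_z_3 = 12.5
pos_x_4 = 1.5
pos_z_4 = 8.5
width_4 = 5.5
depth_4 = 6
height_4 = 5
pos_x_5 = 5
pos_y_5 = 4
pos_z_5 = 1
depth_5 = 6
height_5 = 2.5
pos_y_6 = 13
width_6 = 6
depth_6 = 2.5
height_6 = 5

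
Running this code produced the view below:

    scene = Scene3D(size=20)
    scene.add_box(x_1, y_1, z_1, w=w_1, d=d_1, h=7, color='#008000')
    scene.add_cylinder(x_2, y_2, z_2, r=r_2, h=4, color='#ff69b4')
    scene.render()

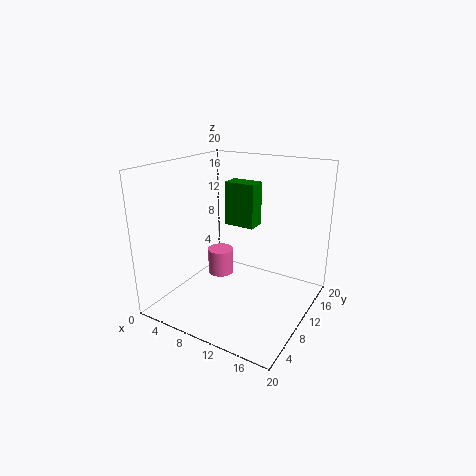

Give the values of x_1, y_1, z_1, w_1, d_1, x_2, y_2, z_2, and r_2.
x_1 = 4; y_1 = 16; z_1 = 9; w_1 = 5; d_1 = 3; x_2 = 5; y_2 = 13; z_2 = 2; r_2 = 2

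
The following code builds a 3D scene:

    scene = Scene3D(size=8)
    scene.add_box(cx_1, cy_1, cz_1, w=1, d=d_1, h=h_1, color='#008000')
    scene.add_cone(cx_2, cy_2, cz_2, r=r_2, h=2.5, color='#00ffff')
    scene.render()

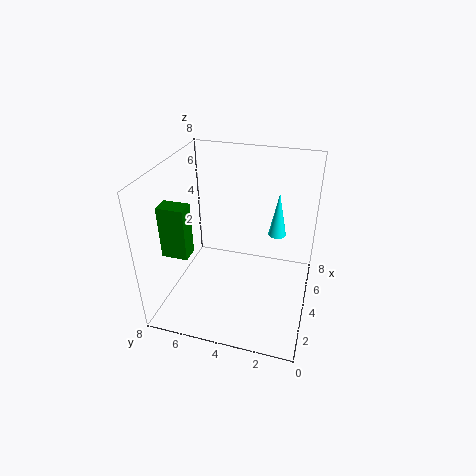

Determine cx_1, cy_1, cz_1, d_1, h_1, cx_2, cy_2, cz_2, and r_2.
cx_1 = 2.5; cy_1 = 6.5; cz_1 = 3; d_1 = 1.5; h_1 = 3; cx_2 = 5; cy_2 = 2; cz_2 = 4; r_2 = 0.5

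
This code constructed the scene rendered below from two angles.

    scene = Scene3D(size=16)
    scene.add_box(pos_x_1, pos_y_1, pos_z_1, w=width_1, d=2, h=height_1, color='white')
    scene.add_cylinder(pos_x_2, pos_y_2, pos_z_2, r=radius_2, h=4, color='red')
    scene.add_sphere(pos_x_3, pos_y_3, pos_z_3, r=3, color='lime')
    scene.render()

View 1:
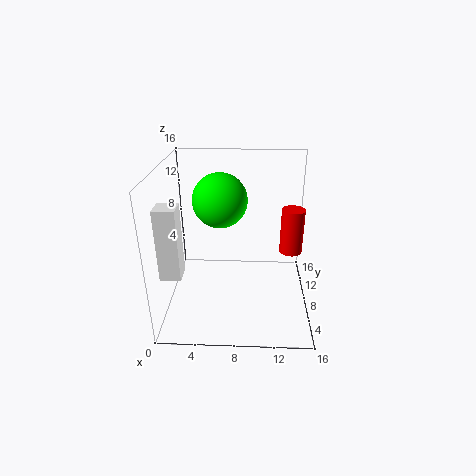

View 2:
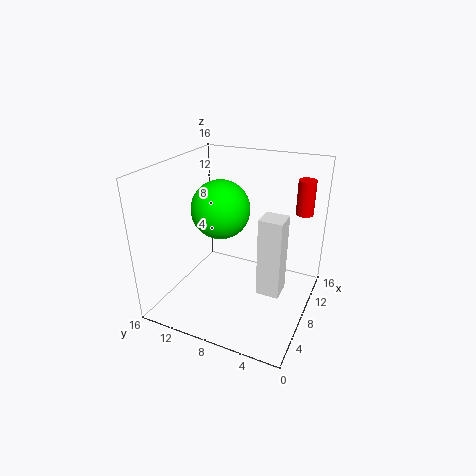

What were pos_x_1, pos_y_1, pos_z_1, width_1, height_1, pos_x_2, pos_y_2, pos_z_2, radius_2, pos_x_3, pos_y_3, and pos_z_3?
pos_x_1 = 1
pos_y_1 = 1
pos_z_1 = 7
width_1 = 2
height_1 = 7
pos_x_2 = 13
pos_y_2 = 2
pos_z_2 = 10
radius_2 = 1
pos_x_3 = 6
pos_y_3 = 9
pos_z_3 = 12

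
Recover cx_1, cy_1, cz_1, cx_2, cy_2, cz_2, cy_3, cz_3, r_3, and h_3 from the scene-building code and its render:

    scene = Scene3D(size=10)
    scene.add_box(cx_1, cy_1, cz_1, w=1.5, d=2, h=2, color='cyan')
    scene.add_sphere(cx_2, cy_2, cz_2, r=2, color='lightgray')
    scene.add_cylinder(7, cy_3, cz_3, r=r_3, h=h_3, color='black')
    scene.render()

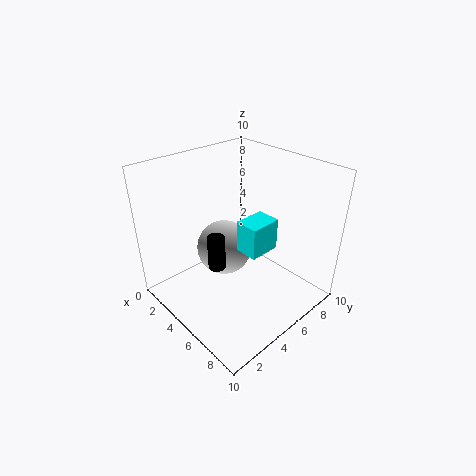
cx_1 = 6.5; cy_1 = 3.5; cz_1 = 5.5; cx_2 = 3.5; cy_2 = 5; cz_2 = 3.5; cy_3 = 1.5; cz_3 = 5.5; r_3 = 0.5; h_3 = 2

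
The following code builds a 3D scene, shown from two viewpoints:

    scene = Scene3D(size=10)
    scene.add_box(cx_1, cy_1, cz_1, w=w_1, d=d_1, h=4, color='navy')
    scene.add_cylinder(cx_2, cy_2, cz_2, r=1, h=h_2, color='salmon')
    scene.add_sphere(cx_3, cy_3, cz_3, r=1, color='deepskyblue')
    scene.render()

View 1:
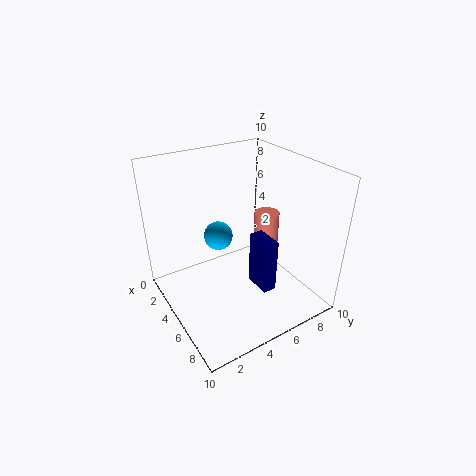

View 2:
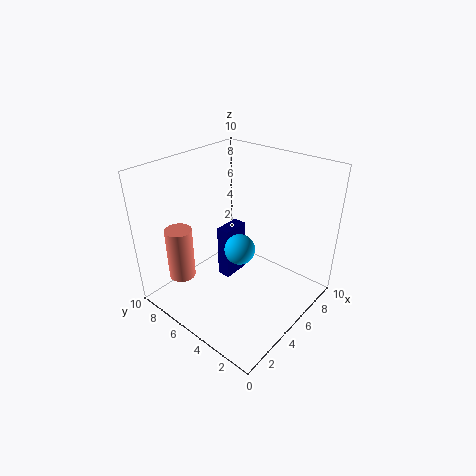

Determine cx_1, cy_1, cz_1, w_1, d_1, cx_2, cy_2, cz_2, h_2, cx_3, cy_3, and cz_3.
cx_1 = 5, cy_1 = 6, cz_1 = 1, w_1 = 2, d_1 = 1, cx_2 = 3, cy_2 = 9, cz_2 = 1, h_2 = 4, cx_3 = 4, cy_3 = 4, cz_3 = 5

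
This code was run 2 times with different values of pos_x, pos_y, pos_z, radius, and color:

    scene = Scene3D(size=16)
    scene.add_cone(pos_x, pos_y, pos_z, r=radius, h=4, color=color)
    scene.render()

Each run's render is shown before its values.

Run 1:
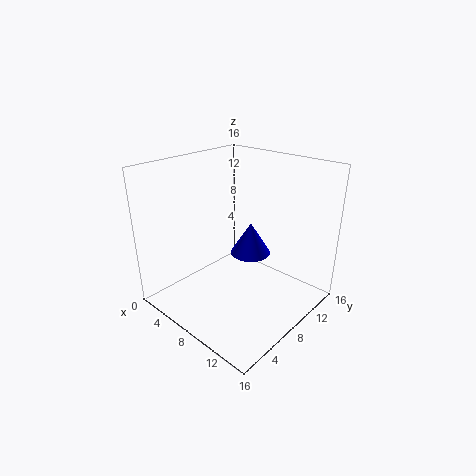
pos_x = 6.5; pos_y = 12; pos_z = 4; radius = 2.5; color = 'blue'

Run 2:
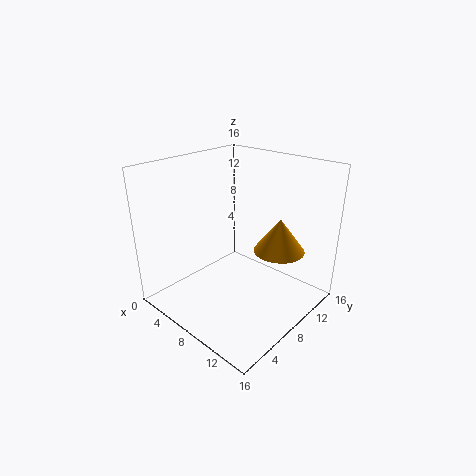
pos_x = 10.5; pos_y = 12.5; pos_z = 5.5; radius = 3; color = 'orange'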